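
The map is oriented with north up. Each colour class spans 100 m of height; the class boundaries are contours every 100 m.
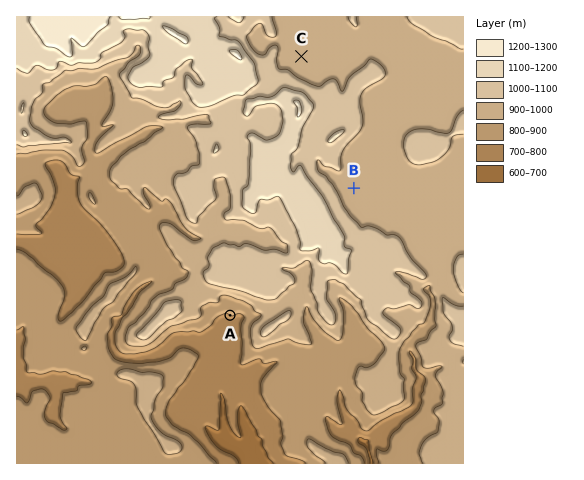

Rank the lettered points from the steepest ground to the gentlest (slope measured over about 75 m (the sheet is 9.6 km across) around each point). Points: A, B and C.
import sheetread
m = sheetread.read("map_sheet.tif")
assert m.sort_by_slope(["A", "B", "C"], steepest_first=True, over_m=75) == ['A', 'B', 'C']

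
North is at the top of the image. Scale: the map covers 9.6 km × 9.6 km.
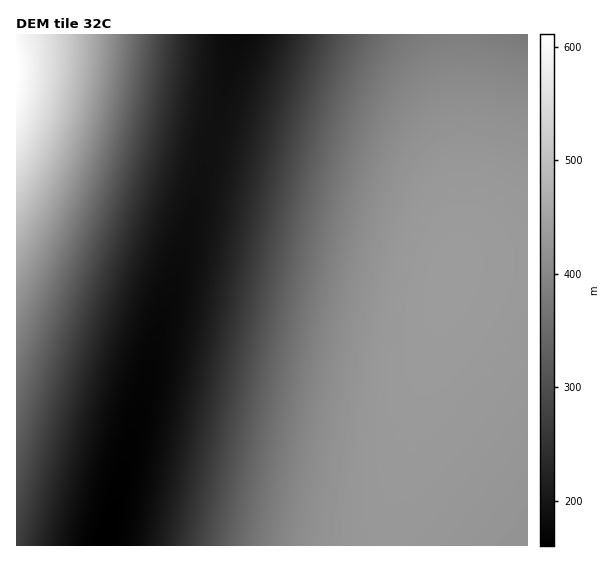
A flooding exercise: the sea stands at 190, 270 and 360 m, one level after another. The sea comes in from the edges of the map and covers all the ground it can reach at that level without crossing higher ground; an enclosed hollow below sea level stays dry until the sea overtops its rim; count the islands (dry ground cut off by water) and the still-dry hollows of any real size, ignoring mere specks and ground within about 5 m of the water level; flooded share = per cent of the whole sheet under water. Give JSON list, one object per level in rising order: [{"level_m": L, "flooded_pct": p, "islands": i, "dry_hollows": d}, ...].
[{"level_m": 190, "flooded_pct": 10, "islands": 0, "dry_hollows": 0}, {"level_m": 270, "flooded_pct": 31, "islands": 0, "dry_hollows": 0}, {"level_m": 360, "flooded_pct": 48, "islands": 0, "dry_hollows": 0}]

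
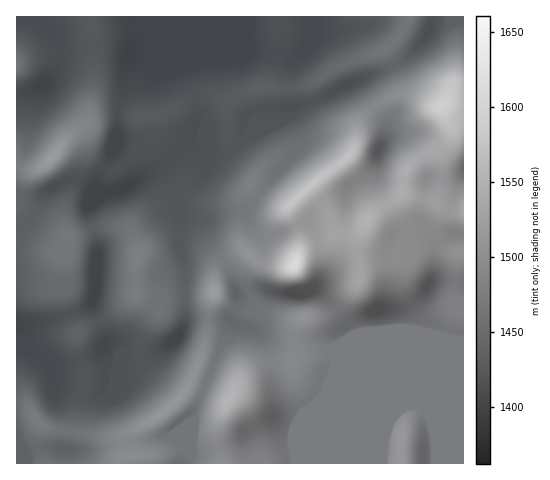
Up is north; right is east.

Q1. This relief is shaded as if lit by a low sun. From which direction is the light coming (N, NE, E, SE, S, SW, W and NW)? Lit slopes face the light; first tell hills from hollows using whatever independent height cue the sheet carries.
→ NW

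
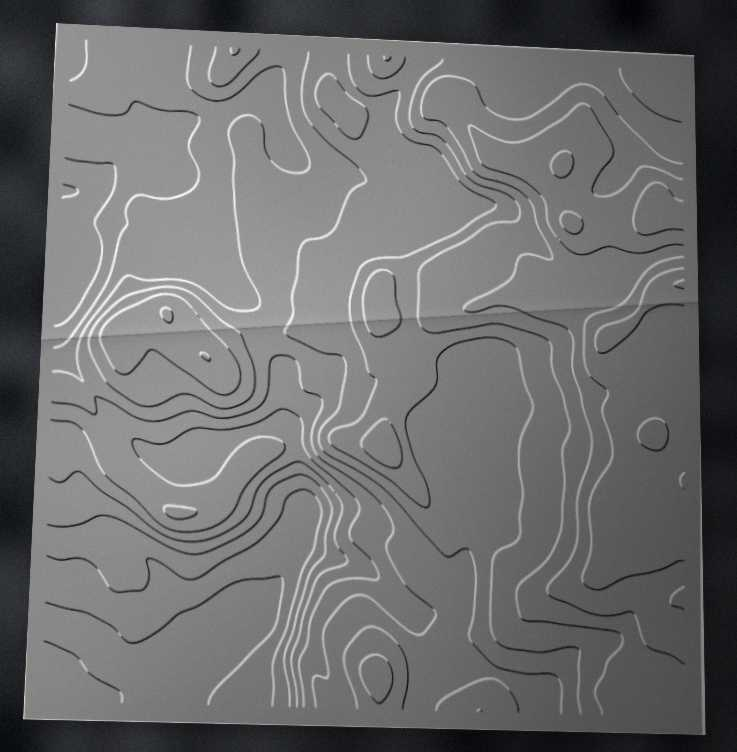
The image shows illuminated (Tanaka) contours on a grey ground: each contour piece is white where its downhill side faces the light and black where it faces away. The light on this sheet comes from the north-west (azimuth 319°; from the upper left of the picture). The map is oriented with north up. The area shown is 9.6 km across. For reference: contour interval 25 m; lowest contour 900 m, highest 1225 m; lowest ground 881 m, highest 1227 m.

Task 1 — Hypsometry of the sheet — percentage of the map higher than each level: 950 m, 92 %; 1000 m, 86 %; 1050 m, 67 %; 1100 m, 40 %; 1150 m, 19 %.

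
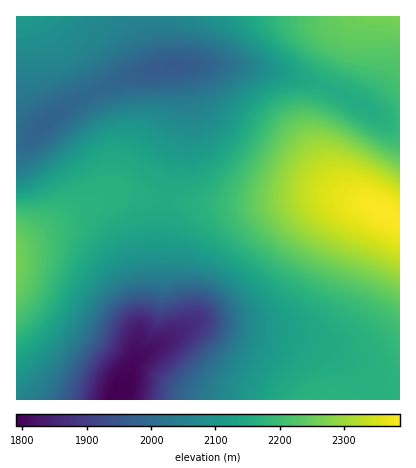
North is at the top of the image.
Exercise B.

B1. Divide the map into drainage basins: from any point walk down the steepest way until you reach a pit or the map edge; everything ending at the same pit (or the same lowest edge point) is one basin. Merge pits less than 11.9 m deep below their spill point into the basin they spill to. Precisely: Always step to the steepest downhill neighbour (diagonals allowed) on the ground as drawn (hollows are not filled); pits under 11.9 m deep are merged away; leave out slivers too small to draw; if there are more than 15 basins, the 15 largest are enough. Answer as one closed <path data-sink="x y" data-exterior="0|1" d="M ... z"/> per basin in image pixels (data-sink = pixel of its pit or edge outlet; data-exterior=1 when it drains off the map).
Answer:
<path data-sink="126 398" data-exterior="0" d="M400 16l-42 0-6 14-8 36-24 58 0 26 10 26 12 16 18 10-26-6-20 0-54 8-48 2-96-12-10 2-14 6-76 44 0 154 384 0z"/><path data-sink="170 68" data-exterior="0" d="M358 16l-310 0 21 32 43 86 3 20-2 22-4 14-8 8 21-4 90 12 48-2 54-8 20 0 20 4-12-8-12-16-10-26-1-20 5-18 20-46 8-36z"/><path data-sink="44 124" data-exterior="0" d="M48 16l-32 0 0 230 88-51 6-7 4-18 0-28-8-24-37-70z"/>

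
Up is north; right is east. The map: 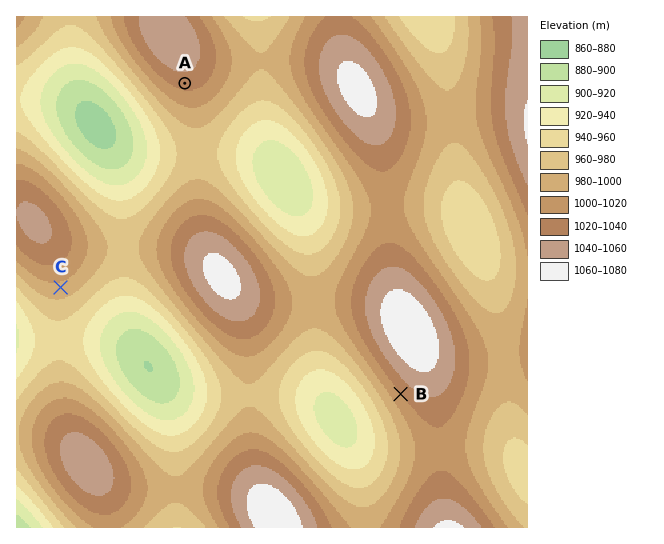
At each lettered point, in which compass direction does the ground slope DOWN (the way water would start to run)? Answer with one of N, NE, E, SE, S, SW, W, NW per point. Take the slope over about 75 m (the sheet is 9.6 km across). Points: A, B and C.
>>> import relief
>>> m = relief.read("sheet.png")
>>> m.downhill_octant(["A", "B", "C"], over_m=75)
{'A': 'S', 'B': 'SW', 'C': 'S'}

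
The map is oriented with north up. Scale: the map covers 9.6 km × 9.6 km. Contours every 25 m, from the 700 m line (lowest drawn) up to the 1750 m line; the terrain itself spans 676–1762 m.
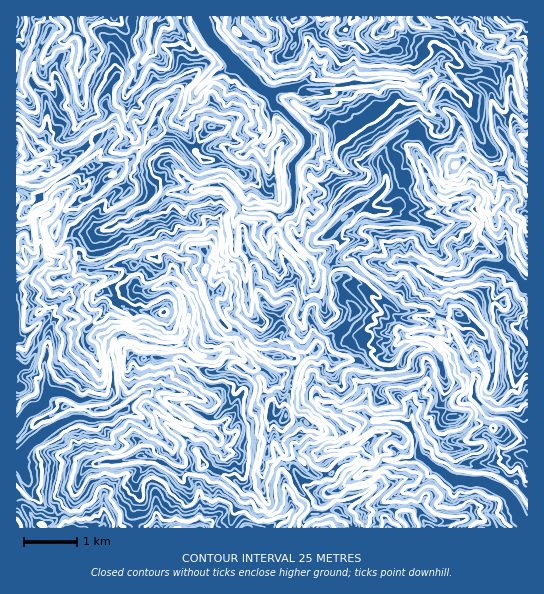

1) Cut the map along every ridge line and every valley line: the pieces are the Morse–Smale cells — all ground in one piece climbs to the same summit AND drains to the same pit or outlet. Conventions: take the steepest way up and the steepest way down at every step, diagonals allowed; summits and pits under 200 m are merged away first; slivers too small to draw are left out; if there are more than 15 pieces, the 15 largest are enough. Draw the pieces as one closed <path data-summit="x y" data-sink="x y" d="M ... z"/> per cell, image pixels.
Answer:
<path data-summit="205 269" data-sink="525 527" d="M407 132l-14 9-12 14 0 10 6 16-3 8-31 22-21 22 9 10-10 16 0 4 6 12 2 10 6 14 11 14-21 22-16 9-6 9-15 6-19-3-4 3-4 11-10 8 3 19 8 6-3 12 5 4 11-1-4 8-1 17 5 11 3 15 13 24 10 9 3 11 9 0 14-4 14 12 3 7 173 0 1-241-24-24 0-12-19-17-1-13-9-11 2-11-6-6-8 0-18 6-12-9-17-37 7-14z"/><path data-summit="205 269" data-sink="17 461" d="M74 239l-3 2-9 15-11 5-9-1-26 26 0 241 286 1 1-6 10-9-2-11-12-13-12-24-2-11-5-11 1-17 3-7-10 0-5-4 3-12-8-6-1-4-2-15 10-8 5-12-25-11-9-12-5-4-8-2-9-10-7-13-8-25 0-30-6-3-8 0-8 7-5 0-8-4-5 0-10 6-6 0-12 7-14-1-32 8-11-5-1-19z"/><path data-summit="205 269" data-sink="201 17" d="M351 16l-217 0-1 15-20 22 3 25-5 8-6 17 4 6 16-11 3-8 9-13 3-12 12-14 3-24 8-8 26 25 4 0 16-9 32 34 28 25 6 11-4 9 1 19-10 12-11 2-16 14-13 24-15 0-21 7-15 0-18 17-16 6-7 6-12 2-7 5-13 4-13 0-10 3-3 3 4 3 3 6 1 19 13 5 30-8 14 1 12-7 6 0 10-6 18 4 8-7 8 0 6 3 0 30 8 25 7 13 9 10 8 2 5 4 13 14 20 8 8-1 15 3 15-6 6-9 16-9 21-24-11-12-6-14-2-10-6-12 0-4 10-16-9-10 21-22 31-22 3-8-6-16 0-10 12-14 13-9 17 8 20-13 0-6-18-15-1-11-7-9 15-13 7-14 2-2 8 0 21 15 12-1 8 4 7 10 6 22 12 12 5 15 8 4 0-20-11-9-5-11-1-23-4-10-30-6-27-28-21-4-12-6-6 13-13 17-9 2-20-1-22-21 5-12z"/><path data-summit="113 175" data-sink="201 17" d="M163 19l-8 8-3 24-12 14-3 12-9 13-3 8-16 12 4 8 0 17-21 27 2 5 7 0 8 10-16 18-23 12-6 6-9 19 15 5 15-5 13 0 13-4 7-5 12-2 7-6 16-6 18-17 15 0 21-7 15 0 13-24 16-14 11-2 9-10 0-21 4-9-6-11-28-25-32-34-16 9-4 0z"/><path data-summit="205 269" data-sink="75 17" d="M133 16l-117 1 0 105 7 4 15 22 17 1 4 3 4-11 14-15 6-21 12 8 8 0 6-3-4-7 6-17 5-8-3-25 20-22z"/><path data-summit="455 166" data-sink="201 17" d="M449 57l-8 0-9 16-15 13 7 9 1 11 18 15 0 6-19 14 11 12 12 6 8 6 11-4 23 16 22-5 16 11 1-44-8-5-5-15-12-12-8-28-13-8-12 1z"/><path data-summit="455 166" data-sink="525 527" d="M423 140l-6 7-1 6 17 37 12 9 18-6 8 0 6 6-2 11 9 11 1 13 19 17 0 12 23 24 1-104-17-11-22 5-23-16-11 4-8-6-12-6z"/><path data-summit="113 175" data-sink="17 461" d="M93 165l-4 0-19 10-19 12-11 10-3 6-15 12-6 2 1 68 25-25 9 1 13-7 8-16-17-7 9-18 6-6 23-12 16-18-8-10z"/><path data-summit="205 269" data-sink="527 17" d="M527 16l-112 0 0 3 14 8 21 4 27 28 30 6 4 10 1 23 5 11 10 8z"/><path data-summit="205 269" data-sink="391 17" d="M414 16l-61 0-6 15 19 20 23 2 9-2 10-13 8-15z"/><path data-summit="113 175" data-sink="17 171" d="M93 144l-27 9-7-1-2 4-26 16-6 1-8-2-1 18 23 8 24-18 29-14 7-12 0-3z"/><path data-summit="113 175" data-sink="75 17" d="M83 105l-6 21-16 17-1 8 2 2 13-2 15-7 3 0 6 8 14-17 0-17-4-7-14 2z"/><path data-summit="205 269" data-sink="17 171" d="M18 123l-2 0 0 47 2 2 13 0 28-18 0-3-4-2-17-1-15-22z"/><path data-summit="205 269" data-sink="326 527" d="M337 509l-27 6-7 7 0 5 50 1-2-7z"/><path data-summit="113 175" data-sink="525 527" d="M21 189l-5 1 1 26 5-1 18-16z"/>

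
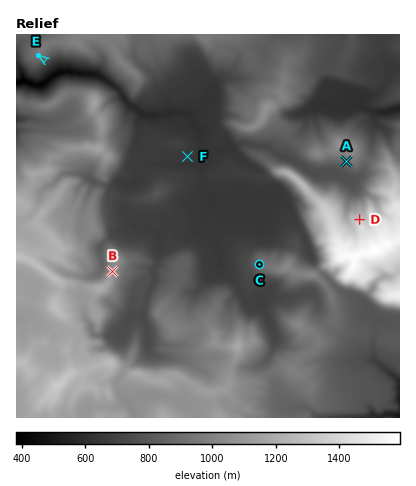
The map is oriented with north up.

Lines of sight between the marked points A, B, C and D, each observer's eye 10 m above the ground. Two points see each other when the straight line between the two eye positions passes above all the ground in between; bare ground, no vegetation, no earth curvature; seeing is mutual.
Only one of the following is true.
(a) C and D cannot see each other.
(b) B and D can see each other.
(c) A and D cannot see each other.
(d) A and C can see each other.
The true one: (a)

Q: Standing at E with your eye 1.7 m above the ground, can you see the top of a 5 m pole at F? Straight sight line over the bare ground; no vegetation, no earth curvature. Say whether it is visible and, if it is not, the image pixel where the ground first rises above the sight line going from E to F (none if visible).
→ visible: false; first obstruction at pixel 85 87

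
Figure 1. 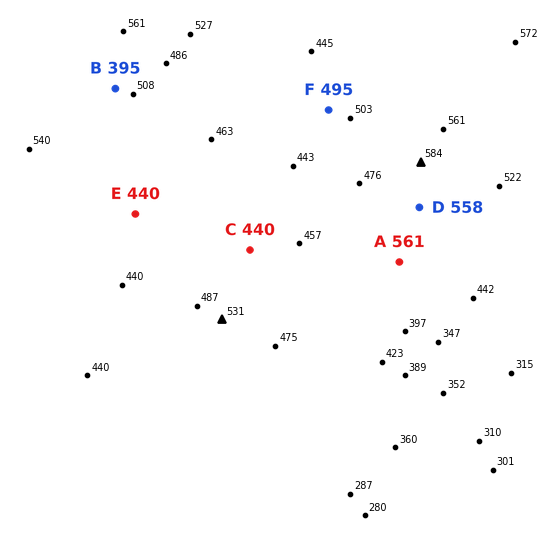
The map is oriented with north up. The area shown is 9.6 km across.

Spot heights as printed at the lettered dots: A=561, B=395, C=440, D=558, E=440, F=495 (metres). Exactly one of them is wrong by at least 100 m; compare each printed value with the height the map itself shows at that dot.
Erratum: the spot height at B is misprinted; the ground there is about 520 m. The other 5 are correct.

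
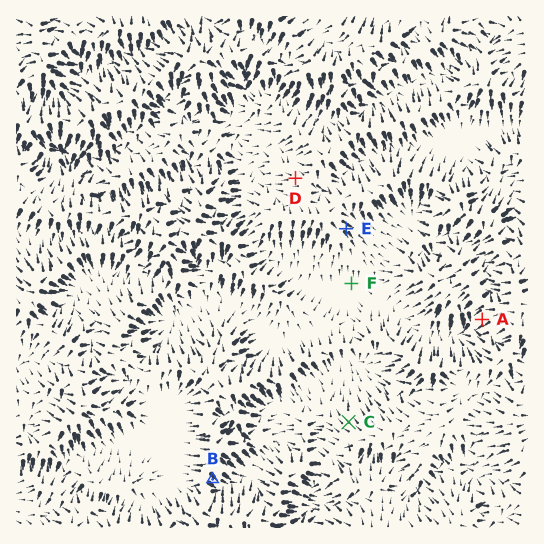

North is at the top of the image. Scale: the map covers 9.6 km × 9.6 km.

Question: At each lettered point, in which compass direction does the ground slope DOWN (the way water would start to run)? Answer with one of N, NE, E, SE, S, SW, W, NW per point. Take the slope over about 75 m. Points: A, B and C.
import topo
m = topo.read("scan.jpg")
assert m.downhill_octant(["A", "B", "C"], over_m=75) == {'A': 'SW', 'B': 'SE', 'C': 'NW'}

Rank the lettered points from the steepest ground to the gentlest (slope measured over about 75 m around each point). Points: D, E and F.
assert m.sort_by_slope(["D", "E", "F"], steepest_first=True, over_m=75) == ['E', 'D', 'F']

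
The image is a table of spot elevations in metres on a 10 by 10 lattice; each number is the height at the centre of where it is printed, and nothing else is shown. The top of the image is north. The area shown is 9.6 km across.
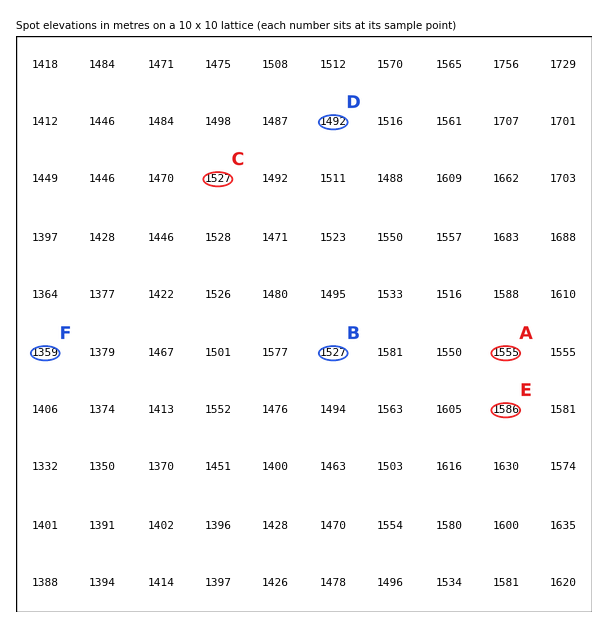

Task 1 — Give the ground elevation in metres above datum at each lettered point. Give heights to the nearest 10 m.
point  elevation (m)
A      1550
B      1530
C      1530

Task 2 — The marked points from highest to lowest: E D F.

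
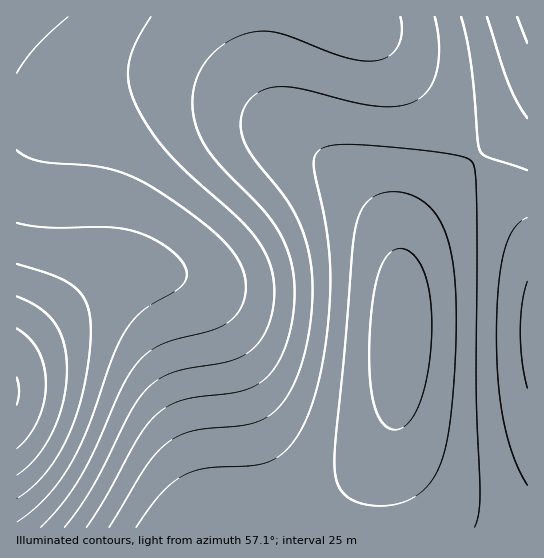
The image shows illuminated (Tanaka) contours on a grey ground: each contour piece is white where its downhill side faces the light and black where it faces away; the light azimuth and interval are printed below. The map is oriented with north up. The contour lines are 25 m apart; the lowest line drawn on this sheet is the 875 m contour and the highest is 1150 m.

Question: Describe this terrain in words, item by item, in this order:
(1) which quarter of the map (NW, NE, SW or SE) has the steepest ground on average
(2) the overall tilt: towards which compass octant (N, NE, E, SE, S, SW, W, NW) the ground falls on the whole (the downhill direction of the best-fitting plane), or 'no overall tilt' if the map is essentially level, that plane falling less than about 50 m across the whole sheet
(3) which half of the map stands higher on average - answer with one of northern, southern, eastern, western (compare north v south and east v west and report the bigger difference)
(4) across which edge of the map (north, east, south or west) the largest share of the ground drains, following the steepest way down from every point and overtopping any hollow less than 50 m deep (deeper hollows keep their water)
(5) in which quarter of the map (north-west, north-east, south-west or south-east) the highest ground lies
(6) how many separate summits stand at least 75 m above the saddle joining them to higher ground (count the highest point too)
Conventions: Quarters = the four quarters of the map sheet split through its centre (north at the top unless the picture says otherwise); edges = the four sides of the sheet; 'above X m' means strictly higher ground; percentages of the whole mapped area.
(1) The south-west quarter is the steepest part of the map.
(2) Overall the map slopes down towards the east.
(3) On average the western half of the map is the higher ground.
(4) The largest share of the runoff leaves by the southern edge.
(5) The highest ground is in the south-west quarter.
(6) Counting only tops that stand 75 m proud, the map has 1 summit.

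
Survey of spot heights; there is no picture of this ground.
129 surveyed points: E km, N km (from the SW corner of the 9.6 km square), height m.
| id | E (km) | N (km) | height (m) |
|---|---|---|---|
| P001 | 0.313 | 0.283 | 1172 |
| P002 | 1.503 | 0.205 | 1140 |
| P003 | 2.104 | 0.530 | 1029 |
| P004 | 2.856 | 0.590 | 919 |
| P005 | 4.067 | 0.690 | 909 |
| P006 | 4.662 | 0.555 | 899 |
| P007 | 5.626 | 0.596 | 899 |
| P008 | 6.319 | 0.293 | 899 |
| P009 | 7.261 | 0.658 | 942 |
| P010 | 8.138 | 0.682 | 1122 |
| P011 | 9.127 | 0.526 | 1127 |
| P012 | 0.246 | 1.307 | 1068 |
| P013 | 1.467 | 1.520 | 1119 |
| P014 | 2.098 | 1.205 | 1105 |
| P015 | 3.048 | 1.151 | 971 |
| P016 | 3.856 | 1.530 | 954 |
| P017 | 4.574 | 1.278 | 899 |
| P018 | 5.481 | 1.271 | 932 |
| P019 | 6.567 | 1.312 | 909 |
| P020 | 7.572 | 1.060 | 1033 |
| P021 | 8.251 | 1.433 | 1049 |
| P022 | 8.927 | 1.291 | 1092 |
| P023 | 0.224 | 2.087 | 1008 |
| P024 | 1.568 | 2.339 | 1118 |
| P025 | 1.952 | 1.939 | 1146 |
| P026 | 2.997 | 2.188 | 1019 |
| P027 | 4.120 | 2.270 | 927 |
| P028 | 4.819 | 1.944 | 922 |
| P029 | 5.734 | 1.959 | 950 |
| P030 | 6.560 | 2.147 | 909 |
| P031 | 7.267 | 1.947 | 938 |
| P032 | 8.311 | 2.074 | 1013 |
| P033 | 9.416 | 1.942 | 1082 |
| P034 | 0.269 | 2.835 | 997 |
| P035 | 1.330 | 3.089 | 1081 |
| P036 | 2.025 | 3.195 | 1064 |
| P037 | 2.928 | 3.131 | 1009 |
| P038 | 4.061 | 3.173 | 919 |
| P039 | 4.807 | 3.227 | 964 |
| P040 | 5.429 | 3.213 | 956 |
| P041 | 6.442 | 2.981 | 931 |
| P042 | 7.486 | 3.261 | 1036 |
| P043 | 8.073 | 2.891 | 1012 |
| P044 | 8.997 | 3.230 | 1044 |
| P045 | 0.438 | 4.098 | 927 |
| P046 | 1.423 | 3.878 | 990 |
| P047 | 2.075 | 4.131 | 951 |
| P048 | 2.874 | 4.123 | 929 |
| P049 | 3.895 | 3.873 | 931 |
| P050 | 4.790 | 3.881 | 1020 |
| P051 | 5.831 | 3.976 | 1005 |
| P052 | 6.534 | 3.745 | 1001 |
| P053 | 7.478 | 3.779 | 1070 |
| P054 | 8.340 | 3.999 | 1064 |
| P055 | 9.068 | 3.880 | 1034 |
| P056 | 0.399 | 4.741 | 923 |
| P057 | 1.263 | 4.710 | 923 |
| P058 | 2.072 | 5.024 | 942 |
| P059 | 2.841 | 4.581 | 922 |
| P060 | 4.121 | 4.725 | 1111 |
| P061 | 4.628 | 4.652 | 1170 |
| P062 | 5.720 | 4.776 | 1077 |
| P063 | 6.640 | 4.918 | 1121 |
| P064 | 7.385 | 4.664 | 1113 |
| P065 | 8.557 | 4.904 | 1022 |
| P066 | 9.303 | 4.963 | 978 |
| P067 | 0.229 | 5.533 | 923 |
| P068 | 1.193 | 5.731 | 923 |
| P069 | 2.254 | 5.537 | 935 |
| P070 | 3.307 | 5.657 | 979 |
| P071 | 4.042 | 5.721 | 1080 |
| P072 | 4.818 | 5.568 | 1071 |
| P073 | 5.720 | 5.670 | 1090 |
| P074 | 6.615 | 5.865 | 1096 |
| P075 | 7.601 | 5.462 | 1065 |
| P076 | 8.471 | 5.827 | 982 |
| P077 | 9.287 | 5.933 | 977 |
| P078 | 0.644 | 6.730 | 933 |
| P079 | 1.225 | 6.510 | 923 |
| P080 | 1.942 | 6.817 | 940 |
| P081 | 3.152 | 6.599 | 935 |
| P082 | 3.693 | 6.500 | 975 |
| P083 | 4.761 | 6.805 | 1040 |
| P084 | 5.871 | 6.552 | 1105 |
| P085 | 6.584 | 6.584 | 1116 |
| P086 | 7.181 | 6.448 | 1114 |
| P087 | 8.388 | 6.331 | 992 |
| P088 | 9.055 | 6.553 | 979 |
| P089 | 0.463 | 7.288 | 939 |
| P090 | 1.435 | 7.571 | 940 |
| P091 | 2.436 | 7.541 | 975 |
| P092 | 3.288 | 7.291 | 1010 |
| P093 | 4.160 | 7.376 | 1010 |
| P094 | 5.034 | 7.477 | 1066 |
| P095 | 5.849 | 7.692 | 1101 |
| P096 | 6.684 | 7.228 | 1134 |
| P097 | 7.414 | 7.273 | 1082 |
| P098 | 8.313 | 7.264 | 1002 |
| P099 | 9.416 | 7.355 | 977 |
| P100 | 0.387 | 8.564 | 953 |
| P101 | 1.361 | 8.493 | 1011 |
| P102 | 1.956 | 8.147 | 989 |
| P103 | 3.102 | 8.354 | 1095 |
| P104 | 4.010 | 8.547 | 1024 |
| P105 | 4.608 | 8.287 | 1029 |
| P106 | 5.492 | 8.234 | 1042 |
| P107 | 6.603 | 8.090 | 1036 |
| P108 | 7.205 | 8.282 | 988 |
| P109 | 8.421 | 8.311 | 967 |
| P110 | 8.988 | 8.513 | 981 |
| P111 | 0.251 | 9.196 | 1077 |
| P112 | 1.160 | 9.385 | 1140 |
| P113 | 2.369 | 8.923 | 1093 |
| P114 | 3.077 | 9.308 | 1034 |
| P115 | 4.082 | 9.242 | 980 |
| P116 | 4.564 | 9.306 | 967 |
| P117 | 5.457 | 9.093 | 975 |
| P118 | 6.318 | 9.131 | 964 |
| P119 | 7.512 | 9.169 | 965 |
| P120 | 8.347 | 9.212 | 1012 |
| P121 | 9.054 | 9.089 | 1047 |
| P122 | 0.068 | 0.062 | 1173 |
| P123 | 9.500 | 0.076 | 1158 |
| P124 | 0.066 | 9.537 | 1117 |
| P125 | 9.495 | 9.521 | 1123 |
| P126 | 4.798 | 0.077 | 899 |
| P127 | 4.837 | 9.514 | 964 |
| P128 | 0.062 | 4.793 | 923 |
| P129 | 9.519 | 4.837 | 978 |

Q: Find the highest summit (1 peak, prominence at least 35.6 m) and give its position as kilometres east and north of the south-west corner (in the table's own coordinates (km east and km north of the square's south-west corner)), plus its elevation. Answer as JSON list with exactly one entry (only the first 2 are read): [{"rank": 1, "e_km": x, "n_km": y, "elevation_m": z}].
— [{"rank": 1, "e_km": 4.76, "n_km": 4.76, "elevation_m": 1180}]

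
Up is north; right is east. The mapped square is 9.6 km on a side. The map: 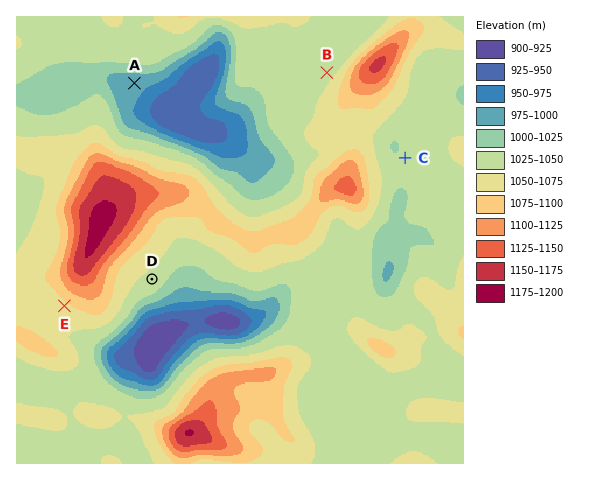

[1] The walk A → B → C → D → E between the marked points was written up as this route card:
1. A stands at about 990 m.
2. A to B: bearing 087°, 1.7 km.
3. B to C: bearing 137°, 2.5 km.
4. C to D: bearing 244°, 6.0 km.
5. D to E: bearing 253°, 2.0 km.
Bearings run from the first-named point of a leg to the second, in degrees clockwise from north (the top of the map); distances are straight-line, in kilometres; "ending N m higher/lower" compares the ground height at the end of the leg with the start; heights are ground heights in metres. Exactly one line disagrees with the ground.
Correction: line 2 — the distance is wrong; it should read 4.1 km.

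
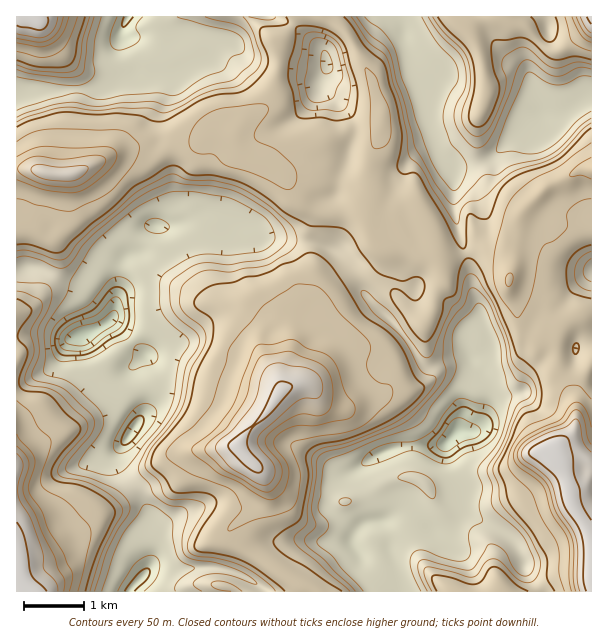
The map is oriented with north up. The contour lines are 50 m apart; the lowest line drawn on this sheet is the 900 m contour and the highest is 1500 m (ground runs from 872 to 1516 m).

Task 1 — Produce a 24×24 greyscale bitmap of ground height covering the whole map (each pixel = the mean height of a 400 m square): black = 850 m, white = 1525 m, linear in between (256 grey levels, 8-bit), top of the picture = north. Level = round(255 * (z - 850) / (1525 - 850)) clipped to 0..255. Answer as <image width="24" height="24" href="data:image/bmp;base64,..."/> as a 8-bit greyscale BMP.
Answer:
<image width="24" height="24" href="data:image/bmp;base64,Qk12BgAAAAAAADYEAAAoAAAAGAAAABgAAAABAAgAAAAAAEACAAATCwAAEwsAAAABAAAAAAAAAAAAAAEBAQACAgIAAwMDAAQEBAAFBQUABgYGAAcHBwAICAgACQkJAAoKCgALCwsADAwMAA0NDQAODg4ADw8PABAQEAAREREAEhISABMTEwAUFBQAFRUVABYWFgAXFxcAGBgYABkZGQAaGhoAGxsbABwcHAAdHR0AHh4eAB8fHwAgICAAISEhACIiIgAjIyMAJCQkACUlJQAmJiYAJycnACgoKAApKSkAKioqACsrKwAsLCwALS0tAC4uLgAvLy8AMDAwADExMQAyMjIAMzMzADQ0NAA1NTUANjY2ADc3NwA4ODgAOTk5ADo6OgA7OzsAPDw8AD09PQA+Pj4APz8/AEBAQABBQUEAQkJCAENDQwBEREQARUVFAEZGRgBHR0cASEhIAElJSQBKSkoAS0tLAExMTABNTU0ATk5OAE9PTwBQUFAAUVFRAFJSUgBTU1MAVFRUAFVVVQBWVlYAV1dXAFhYWABZWVkAWlpaAFtbWwBcXFwAXV1dAF5eXgBfX18AYGBgAGFhYQBiYmIAY2NjAGRkZABlZWUAZmZmAGdnZwBoaGgAaWlpAGpqagBra2sAbGxsAG1tbQBubm4Ab29vAHBwcABxcXEAcnJyAHNzcwB0dHQAdXV1AHZ2dgB3d3cAeHh4AHl5eQB6enoAe3t7AHx8fAB9fX0Afn5+AH9/fwCAgIAAgYGBAIKCggCDg4MAhISEAIWFhQCGhoYAh4eHAIiIiACJiYkAioqKAIuLiwCMjIwAjY2NAI6OjgCPj48AkJCQAJGRkQCSkpIAk5OTAJSUlACVlZUAlpaWAJeXlwCYmJgAmZmZAJqamgCbm5sAnJycAJ2dnQCenp4An5+fAKCgoAChoaEAoqKiAKOjowCkpKQApaWlAKampgCnp6cAqKioAKmpqQCqqqoAq6urAKysrACtra0Arq6uAK+vrwCwsLAAsbGxALKysgCzs7MAtLS0ALW1tQC2trYAt7e3ALi4uAC5ubkAurq6ALu7uwC8vLwAvb29AL6+vgC/v78AwMDAAMHBwQDCwsIAw8PDAMTExADFxcUAxsbGAMfHxwDIyMgAycnJAMrKygDLy8sAzMzMAM3NzQDOzs4Az8/PANDQ0ADR0dEA0tLSANPT0wDU1NQA1dXVANbW1gDX19cA2NjYANnZ2QDa2toA29vbANzc3ADd3d0A3t7eAN/f3wDg4OAA4eHhAOLi4gDj4+MA5OTkAOXl5QDm5uYA5+fnAOjo6ADp6ekA6urqAOvr6wDs7OwA7e3tAO7u7gDv7+8A8PDwAPHx8QDy8vIA8/PzAPT09AD19fUA9vb2APf39wD4+PgA+fn5APr6+gD7+/sA/Pz8AP39/QD+/v4A////APjjtHBJQlpse3mOpJx8W1dfkpKYmISi5PTSsYdYTFt+jZ2ilHhaVFZgZV92cnan5e2+rKBmWGGNqamgjmpXUlVYWFtkaZKz7tixqqN8YG+An6uwp21bWFZYW1pki6jU9sahkHlqdZqjrcfctXVYWVteXVlnnLTq882ealhXhaq42vXjsXxdT01URktipun68bOpkmA/WZy01/PTsqqehGNUNh43gc3s4qujhmFRRm6ktNzx2tLDsqKAVzU/ZZewyJF9YlhWVV+Zq8fu8ubDrqqhdlZXYH+oqolWTFRQTFqIqbjd4NO4qqmSe1xWcZqnoopGEyZHUVlxoq65vLKsqp+Oh1pYhKennJRhOh4rV2qLn6isrKuqmIecmmpgnqiopoFvWkc6WHSTnKOoqqqhipSWn4eAsqqkkGhyZFZRV2F2e4CMn6KSk52fp5idtqyjfZWfh11VU1ZZWlpggI6KoKioqZmjr6upnqmpp4thT1FWV1lmj52fqKioooyarK6qqa63uKuTbF1eY3SYqKWiqaamh2+FpLGwrNXj4smsn4yYnaeqqqegp6GSZl1tfpetvbq/vr+xqKeqq6uqqaegpaZ8XGRtXl1wo5ekpqWknZ+pq6yooJ6apKlvW3uQX1dYb1xobmhtbmyKnqSpmHN8oaFiWnajclhYWG13cVtYV1hcZ3yej2VypY5aWWigf2FwZbCvkVpPVVhZW2WXlWh/nXNXXH2fiIacoPDhol9BU1ldZXaVmpGdd1tXd6SjoZuYyw=="/>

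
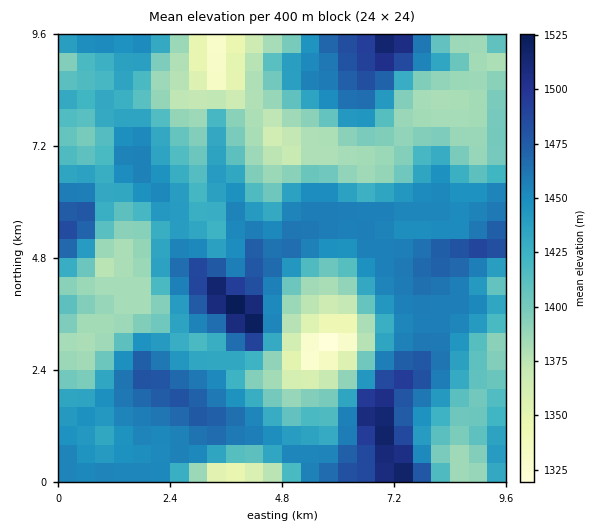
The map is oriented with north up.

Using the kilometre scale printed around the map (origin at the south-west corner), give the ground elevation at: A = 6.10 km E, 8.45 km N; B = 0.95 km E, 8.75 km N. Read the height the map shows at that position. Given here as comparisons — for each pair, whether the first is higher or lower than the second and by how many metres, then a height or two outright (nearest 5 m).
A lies higher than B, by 50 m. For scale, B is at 1415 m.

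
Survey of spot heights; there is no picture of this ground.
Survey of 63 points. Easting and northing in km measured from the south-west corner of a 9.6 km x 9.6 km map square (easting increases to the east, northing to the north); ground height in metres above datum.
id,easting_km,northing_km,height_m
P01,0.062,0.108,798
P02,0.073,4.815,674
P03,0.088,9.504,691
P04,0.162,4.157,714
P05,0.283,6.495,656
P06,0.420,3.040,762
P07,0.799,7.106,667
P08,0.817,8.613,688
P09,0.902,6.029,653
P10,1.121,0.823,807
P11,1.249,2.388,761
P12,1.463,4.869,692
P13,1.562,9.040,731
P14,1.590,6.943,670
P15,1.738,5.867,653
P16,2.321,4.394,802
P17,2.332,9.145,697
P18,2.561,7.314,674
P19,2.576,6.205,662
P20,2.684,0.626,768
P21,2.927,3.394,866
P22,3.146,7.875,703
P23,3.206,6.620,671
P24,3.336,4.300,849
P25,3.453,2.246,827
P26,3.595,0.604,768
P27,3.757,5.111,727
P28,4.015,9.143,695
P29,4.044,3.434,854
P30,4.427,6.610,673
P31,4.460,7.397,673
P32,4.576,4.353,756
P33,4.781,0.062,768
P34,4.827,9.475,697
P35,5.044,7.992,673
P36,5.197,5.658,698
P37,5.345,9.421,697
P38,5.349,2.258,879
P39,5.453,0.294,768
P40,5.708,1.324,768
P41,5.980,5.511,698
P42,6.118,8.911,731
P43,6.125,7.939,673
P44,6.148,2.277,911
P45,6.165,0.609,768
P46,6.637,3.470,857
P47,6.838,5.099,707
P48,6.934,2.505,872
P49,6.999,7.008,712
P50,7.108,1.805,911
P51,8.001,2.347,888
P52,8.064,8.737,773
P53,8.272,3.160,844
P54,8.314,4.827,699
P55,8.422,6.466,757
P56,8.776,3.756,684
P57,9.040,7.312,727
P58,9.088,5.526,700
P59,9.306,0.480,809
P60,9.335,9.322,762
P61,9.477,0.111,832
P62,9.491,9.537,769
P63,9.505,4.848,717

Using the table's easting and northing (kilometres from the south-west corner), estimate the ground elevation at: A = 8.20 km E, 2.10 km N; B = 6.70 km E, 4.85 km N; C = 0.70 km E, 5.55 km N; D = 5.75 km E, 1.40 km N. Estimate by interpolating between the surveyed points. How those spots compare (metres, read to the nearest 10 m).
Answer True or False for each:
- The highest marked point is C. False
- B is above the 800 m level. False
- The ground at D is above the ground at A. False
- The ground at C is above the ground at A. False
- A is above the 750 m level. True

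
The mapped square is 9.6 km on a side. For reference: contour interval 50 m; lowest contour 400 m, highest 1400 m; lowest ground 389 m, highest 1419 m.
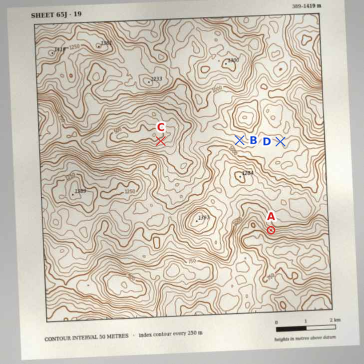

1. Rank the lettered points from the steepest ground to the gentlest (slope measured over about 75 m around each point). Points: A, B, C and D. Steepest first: A C D B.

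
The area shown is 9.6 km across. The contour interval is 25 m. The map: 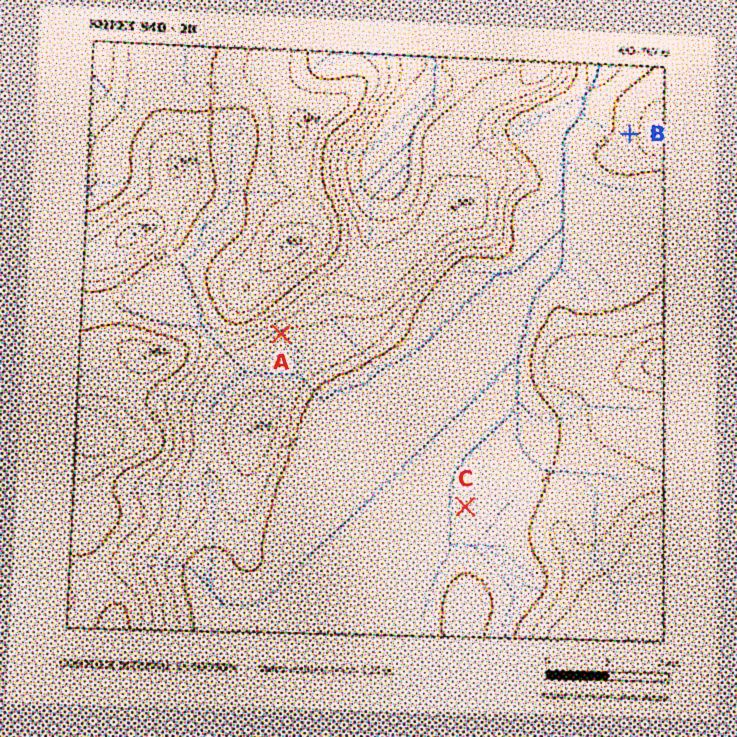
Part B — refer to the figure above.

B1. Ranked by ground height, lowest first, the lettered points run C B A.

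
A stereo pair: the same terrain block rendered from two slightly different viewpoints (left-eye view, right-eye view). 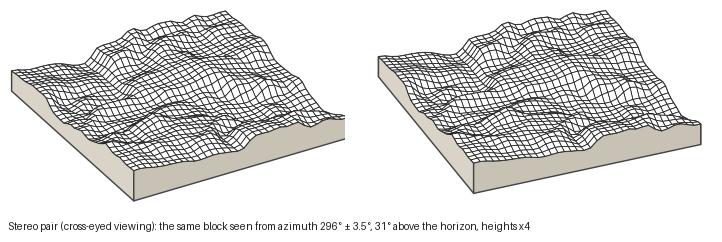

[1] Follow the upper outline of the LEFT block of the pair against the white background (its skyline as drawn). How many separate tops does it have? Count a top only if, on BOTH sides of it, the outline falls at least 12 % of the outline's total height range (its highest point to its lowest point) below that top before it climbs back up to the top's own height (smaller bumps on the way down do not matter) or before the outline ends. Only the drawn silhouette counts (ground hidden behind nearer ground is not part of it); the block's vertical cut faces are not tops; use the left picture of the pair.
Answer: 1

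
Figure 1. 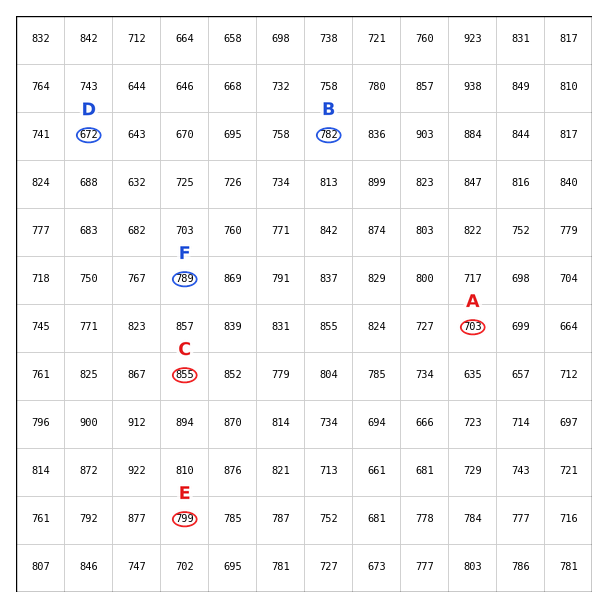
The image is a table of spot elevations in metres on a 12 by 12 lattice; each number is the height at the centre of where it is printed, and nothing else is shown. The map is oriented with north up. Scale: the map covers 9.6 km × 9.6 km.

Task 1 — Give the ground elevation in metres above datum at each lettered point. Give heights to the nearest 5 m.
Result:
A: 705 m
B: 780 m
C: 855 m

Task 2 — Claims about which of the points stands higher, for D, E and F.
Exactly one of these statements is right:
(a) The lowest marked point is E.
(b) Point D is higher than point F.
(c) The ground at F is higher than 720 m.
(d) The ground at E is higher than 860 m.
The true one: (c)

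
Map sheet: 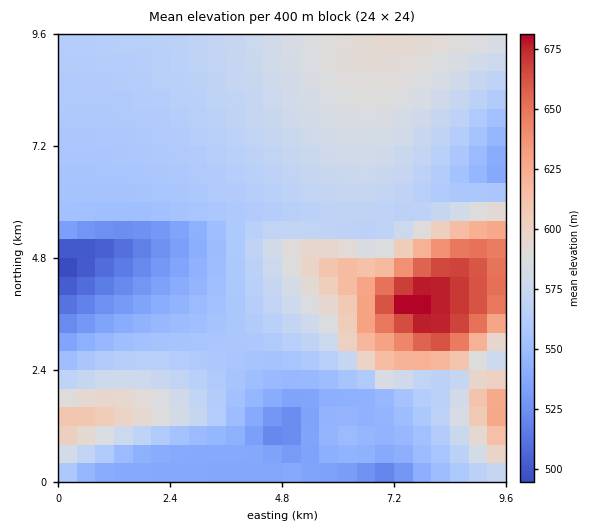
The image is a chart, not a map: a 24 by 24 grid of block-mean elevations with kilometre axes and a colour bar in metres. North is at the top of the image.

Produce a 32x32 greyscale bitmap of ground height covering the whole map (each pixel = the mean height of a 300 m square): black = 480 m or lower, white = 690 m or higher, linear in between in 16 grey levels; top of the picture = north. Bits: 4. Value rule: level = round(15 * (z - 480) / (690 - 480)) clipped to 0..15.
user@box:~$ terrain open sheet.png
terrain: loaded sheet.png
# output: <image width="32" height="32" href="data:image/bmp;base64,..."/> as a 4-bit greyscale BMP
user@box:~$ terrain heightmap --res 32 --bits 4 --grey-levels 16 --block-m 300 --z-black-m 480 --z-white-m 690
<image width="32" height="32" href="data:image/bmp;base64,Qk12AgAAAAAAAHYAAAAoAAAAIAAAACAAAAABAAQAAAAAAAACAAATCwAAEwsAABAAAAAAAAAAAAAAABEREQAiIiIAMzMzAERERABVVVUAZmZmAHd3dwCIiIgAmZmZAKqqqgC7u7sAzMzMAN3d3QDu7u4A////AGVERERERERERERDMzRVVmZ2VURERERERERERERFVWd4h3ZlVEREREM0RVVUVVZniZmId2ZlVVQzNEVVVVVWeJqZmYiHd2ZUQzNFVVVVZnibiZmYiHdmVURERURVVmZ5q3eIiHd3ZlVURERVVVZmeapmd3d3ZmZVVVVVZniHZmiIVmZmZmZmVVVVZmeaqqmYd0VVVWZmZmZmZmeJqrzMuodERFVVVVVmZmZ3mrvN7typM0REVVVVZmZ3eJq83u7tyyMzRERVVWZmd4iaze7u7dwiIzNERVVmZ3iJmr3u7u3cEiIzNERVZmd4maq83e7t3BEiIzREVWZ3iJmpmrzd3dwREiMzRFVmd4iYiIiavMzMMyIjM0RVZnd3d3ZneJq7u1RERERFVWZmZmZmZmd4mZpVVVVVVWZmZmZmZmZmZneIVVVVVVZmZmZmZ3d3ZmZmZlVVVVZmZmZmZ3d3d3ZmVVRVVVZmZmZmZnd3d3d3ZlVEVWZmZmZmZmd3d3d3d2ZlVGZmZmZmZmZ3d3d3d3d2ZlVmZmZmZmZmd3d3d3d3d2ZVZmZmZmZmZ3d3d4iId3dmZWZmZmZmZmd3d3iIiId3dmZmZmZmZmZ3d3eIiIiId3d2ZmZmZmZmd3d3iIiIiIh3d2ZmZmZmZ3d3d4iIiIiIh3dmZmZmZmd3d3iIiIiIiIiH"/>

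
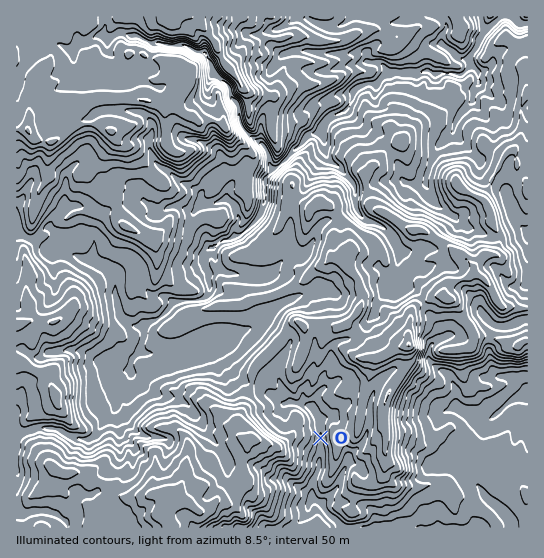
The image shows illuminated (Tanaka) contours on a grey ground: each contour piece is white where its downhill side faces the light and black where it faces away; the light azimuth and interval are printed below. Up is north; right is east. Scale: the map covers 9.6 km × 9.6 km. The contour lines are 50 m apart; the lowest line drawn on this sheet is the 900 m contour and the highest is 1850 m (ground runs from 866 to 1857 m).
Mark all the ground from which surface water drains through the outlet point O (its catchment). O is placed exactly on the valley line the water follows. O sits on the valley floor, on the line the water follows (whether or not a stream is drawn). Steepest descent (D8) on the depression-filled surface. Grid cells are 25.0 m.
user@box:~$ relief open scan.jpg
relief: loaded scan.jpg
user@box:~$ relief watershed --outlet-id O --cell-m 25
4.326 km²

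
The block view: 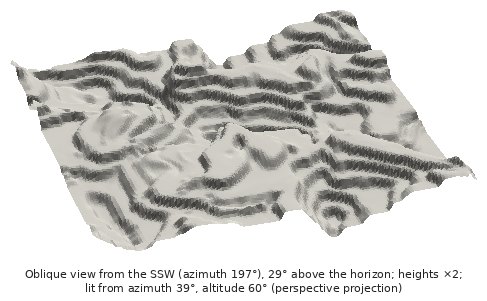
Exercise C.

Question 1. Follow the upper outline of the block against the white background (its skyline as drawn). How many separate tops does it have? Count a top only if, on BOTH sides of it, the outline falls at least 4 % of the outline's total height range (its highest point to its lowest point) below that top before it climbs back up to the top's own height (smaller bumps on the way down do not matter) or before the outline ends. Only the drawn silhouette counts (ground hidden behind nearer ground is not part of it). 2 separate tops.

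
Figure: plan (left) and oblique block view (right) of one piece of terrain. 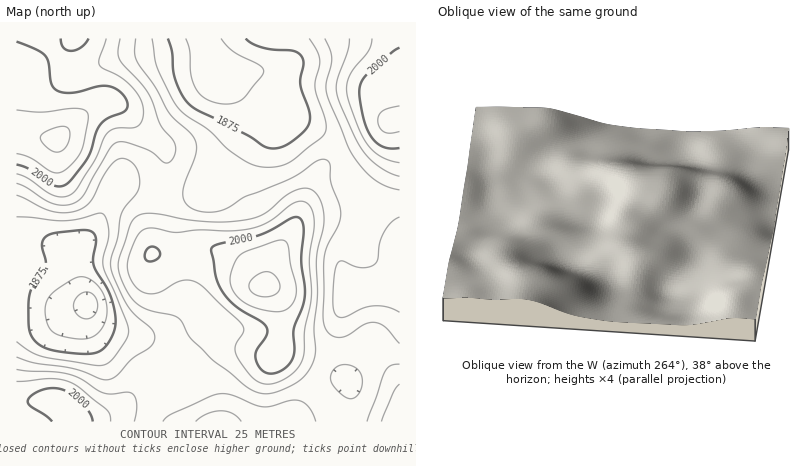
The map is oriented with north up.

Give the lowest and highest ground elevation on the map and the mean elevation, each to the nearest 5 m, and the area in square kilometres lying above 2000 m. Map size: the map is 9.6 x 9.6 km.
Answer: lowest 1815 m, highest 2055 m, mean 1940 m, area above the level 14.1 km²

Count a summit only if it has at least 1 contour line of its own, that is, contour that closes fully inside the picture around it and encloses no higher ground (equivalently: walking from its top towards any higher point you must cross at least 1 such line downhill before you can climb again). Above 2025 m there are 2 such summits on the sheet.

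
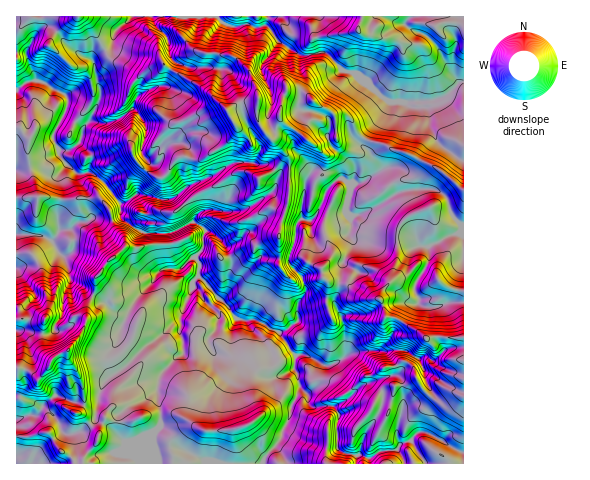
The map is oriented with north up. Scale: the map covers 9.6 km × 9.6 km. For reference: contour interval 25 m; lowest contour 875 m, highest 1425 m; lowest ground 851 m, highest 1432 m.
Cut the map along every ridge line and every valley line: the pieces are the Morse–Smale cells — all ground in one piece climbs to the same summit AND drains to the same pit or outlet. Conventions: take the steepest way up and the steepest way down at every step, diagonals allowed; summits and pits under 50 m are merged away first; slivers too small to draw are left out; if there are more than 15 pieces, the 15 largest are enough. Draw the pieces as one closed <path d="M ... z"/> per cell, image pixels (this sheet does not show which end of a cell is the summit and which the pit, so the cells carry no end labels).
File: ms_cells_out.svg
<path d="M318 170l-6 1-7 10-3 37-6 7-1 17-6 14 1 9 13 14 2 14-8 13 1 14-10 9-8 4 16 23-2 12 3 6 3 12 8 9 0 7 3 4 22 0 3 3 3 5-2 10 0 23 7 7 11 1 2 9 106 0 1-237-13-13-5-17-7-6-7-2-33 3-23 15-26 10-4-4 0-7 5-20-10-8-4 1-5-5z"/><path d="M216 16l-42 0 0 10 18 23 12 4 25 1 10 6 10 10 10 29-18 3-14 7-18-17-38-22-6 13-3 3-21 7-5 5-3 11 5 4 8 12-4 28 4 5 9-8 16-7 11 0 6 4 0 7-7 19 4 15-11 11 20 23 23 14 10 13 5 17-4 8 0 13-7 13 16 19 18 0 17 11 11 2 15-12-1-14 8-13-3-16-13-14 0-7 6-14 1-17 6-7 3-37 9-11 18 4 5 5 4-1 8 6 12-1 14-8 3-6-7-15-9-8 0-3 24-33 3-8-33-28-13-3-18-19-24 4-21-13-14-18-8 3-9-4-19 2-6-2z"/><path d="M120 214l-2 4-7 2-20-2-3 3-11 1-7 7 2 3 1 17-4 5-7 1-7-7-26 15-13 6 0 99 10 2 14 8 15-21 12-6 0 6 12 18 5 16 1 12-4 8-4 2 6 2 16 18-3 11-11 11-2 9 73-1-3-30 8-8 0-16-4-12 1-16 4-9 12-12 9-6 0-14-4-7 2-18 9-20 2-11 6-7 1-14-3-6 8-12-1-8 2-7-10-8-24 11-27 0-19-12z"/><path d="M105 50l-12 9 3 22 4 8 0 9-9 21-8 10-6-6-14-7 4-10-1-10-23-14-7-1-10-26-4-3-6 1 1 215 12-5 26-15 7 7 7-1 4-5-1-17-2-3 7-7 11-1 3-3 20 2 7-2 2-4 5 7 19 12 27 0 22-11-19-23 11-11-4-15 7-19 0-7-6-4-11 0-16 7-9 8-4-5 4-28-8-12-5-4 3-11 5-5 21-7 3-3 5-14-6-5-25 10-28-15z"/><path d="M193 287l-12 28-2 18 4 7 0 14-9 6-12 12-4 9-1 16 4 12 0 16-8 8 3 30 107 1 4-10 15-17 8-21 1-11 9-15-3-16-3-6 2-12-17-24-24-13-18 0-7-11-12-10-7 6-3 0-5-5-4-8z"/><path d="M463 16l-194 0-3 9 14 18 21 13 19-4 7 1 16 18 13 3 32 27 26 1 26-3 7-4 12-13 5-1z"/><path d="M411 102l-21 0-11 18-13 16-4 10 9 8 7 18-17 11-11 2 1 4-5 24 7 4 23-10 23-15 33-3 7 2 7 6 5 17 12 12 1-65-19-12-9-9-7-15-1-15-5-4z"/><path d="M67 351l-13 6-14 21-14-8-10-1 1 95 65 0 3-9 13-14 1-8-16-18-6-2 4-2 4-8-1-12-5-16-11-15z"/><path d="M81 16l-64 0-1 36 10 3 10 26 7 1 23 14 1 10-4 10 14 7 6 6 8-10 9-21 0-9-4-8-3-22 11-8 1-3-15-26z"/><path d="M173 16l-20 1 2 8 13 14 1 13 6 10-4 8 38 22 18 17 14-7 18-3-10-29-10-10-10-6-25-1-12-4-17-21z"/><path d="M300 387l-9 18-1 11-8 21-6 8 7 10 3 8 70 1 1-8-2-1-11-1-7-7 0-23 2-10-3-5-3-3-22 0-3-4 0-7z"/><path d="M152 16l-20 0-17 16-3 14-6 4 5 9 28 15 25-10 7 4 4-6-6-10-1-13-13-14z"/><path d="M463 81l-4 1-12 13-7 4-28 4 11 3 5 4 1 15 7 15 9 9 17 12 2-1z"/><path d="M207 231l-4 6 0 12-7 8 3 6 0 7-1 7-6 9 7 5 4 8 5 5 3 0 5-4 5 0 6-9 1-17 4-11-9-21z"/><path d="M131 16l-50 1 9 5 16 28 6-4 3-14 14-11z"/>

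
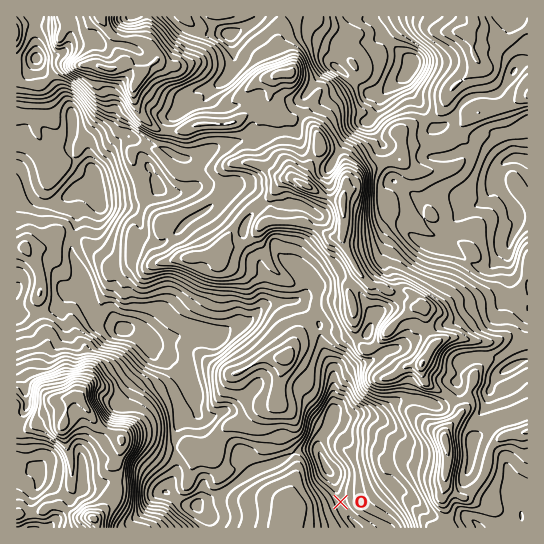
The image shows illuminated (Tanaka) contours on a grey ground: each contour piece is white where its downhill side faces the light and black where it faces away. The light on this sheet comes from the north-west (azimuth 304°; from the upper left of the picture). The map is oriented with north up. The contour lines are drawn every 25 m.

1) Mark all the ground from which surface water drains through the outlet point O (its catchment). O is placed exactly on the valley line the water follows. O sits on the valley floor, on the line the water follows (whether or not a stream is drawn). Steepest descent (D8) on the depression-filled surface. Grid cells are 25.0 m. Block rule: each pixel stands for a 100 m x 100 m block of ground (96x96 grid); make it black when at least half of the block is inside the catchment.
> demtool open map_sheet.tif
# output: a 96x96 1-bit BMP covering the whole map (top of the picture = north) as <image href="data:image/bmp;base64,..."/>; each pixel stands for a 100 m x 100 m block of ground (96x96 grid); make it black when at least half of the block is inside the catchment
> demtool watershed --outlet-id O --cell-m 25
<image width="96" height="96" href="data:image/bmp;base64,Qk2+BAAAAAAAAD4AAAAoAAAAYAAAAGAAAAABAAEAAAAAAIAEAAATCwAAEwsAAAIAAAAAAAAA////AAAAAAAAAAAAAAAAAAAAAAAAAAAAAAAAAAAAAAAAAAAAAAAAAAAAAAAAAAAAAAAAAAAAAAAAAAAAAAAP4AAAAAAAAAAAAAAP/4AAAAAAAAAAAAAP/8AAAAAAAAAAAAAP/+AAAAAAAAAAAAAP//AAAAAAAAAAAAAP//gAAAAAAAAAAAAP//wAAAAAAAAAAAAP//wAAAAAAAAAAAAP////gAAAAAAAAAAP////gAAAAAAAAAAP////gAAAAAAAAAAf////gAAAAAAAAAA/////gAAAAAAAAAA/////AAAAAAAAAAA/////gAAAAAAAAAA/////wAAAAAAAAAA/////4AAAAAAAAAA/////4AAAAAAAAAA/////4AAAAAAAAAB/////wAAAAAAAAAB/////gAAAAAAAAAB/////AAAAAAAAAAB////8AAAAAAAAAAB////4AAAAAAAAAAA////wAAAAAAAAAAA////wAAAAAAAAAAA////wAAAAAAAAAAA////4AAAAAAAAAAAf///4AAAAAAAAAAAf///8AAAAAAAAAAAP///8AAAAAAAAAAAP///8AAAAAAAAAAAH///4AAAAAAAAAAAH///4AAAAAAAAAAAD///4AAAAAAAAAAAB///4AAAAAAAAAAAA///4AAAAAAAAAAAAH//wAAAAAAAAAAAAAf/wAAAAAAAAAAAAAf/gAAAAAAAAAAAAA/yAAAAAAAAAAAAAAfAAAAAAAAAAAAAAAcAAAAAAAAAAAAAAAAAAAAAAAAAAAAAAAAAAAAAAAAAAAAAAAAAAAAAAAAAAAAAAAAAAAAAAAAAAAAAAAAAAAAAAAAAAAAAAAAAAAAAAAAAAAAAAAAAAAAAAAAAAAAAAAAAAAAAAAAAAAAAAAAAAAAAAAAAAAAAAAAAAAAAAAAAAAAAAAAAAAAAAAAAAAAAAAAAAAAAAAAAAAAAAAAAAAAAAAAAAAAAAAAAAAAAAAAAAAAAAAAAAAAAAAAAAAAAAAAAAAAAAAAAAAAAAAAAAAAAAAAAAAAAAAAAAAAAAAAAAAAAAAAAAAAAAAAAAAAAAAAAAAAAAAAAAAAAAAAAAAAAAAAAAAAAAAAAAAAAAAAAAAAAAAAAAAAAAAAAAAAAAAAAAAAAAAAAAAAAAAAAAAAAAAAAAAAAAAAAAAAAAAAAAAAAAAAAAAAAAAAAAAAAAAAAAAAAAAAAAAAAAAAAAAAAAAAAAAAAAAAAAAAAAAAAAAAAAAAAAAAAAAAAAAAAAAAAAAAAAAAAAAAAAAAAAAAAAAAAAAAAAAAAAAAAAAAAAAAAAAAAAAAAAAAAAAAAAAAAAAAAAAAAAAAAAAAAAAAAAAAAAAAAAAAAAAAAAAAAAAAAAAAAAAAAAAAAAAAAAAAAAAAAAAAAAAAAAAAAAAAAAAAAAAAAAAAAAAAAAAAAAAAAAAAAAAAAAAAAAAAAAAAAAAAAAAAAAAAAAAAAAAAAAAAAAAAAAAAAAAAAAAAAAAAAAAAAAAAAAAAAAAAAAAAAAAAAAAAAAAAAAAAAAAAA="/>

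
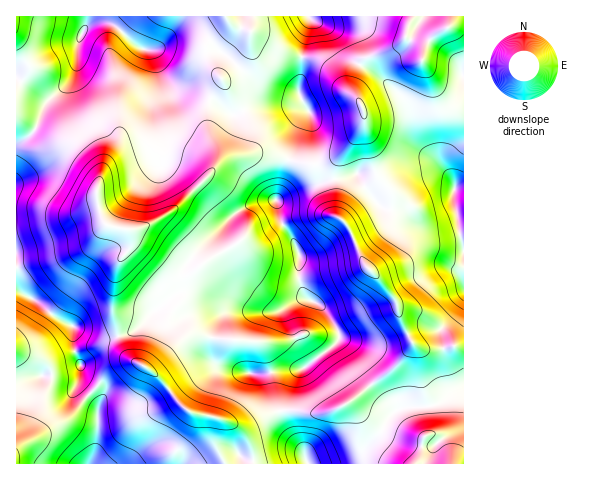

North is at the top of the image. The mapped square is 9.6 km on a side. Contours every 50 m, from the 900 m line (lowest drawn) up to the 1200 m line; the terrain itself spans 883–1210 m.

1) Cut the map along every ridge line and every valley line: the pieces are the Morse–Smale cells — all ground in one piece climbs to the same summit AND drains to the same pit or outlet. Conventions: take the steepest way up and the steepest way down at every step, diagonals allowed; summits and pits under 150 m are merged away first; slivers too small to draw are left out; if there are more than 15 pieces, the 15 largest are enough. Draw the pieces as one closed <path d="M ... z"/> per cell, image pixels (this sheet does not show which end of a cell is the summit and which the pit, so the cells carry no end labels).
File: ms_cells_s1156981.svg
<path d="M251 16l-235 1 1 447 291-1-6-15-15-20-7-16-17 4-17 10-9 0-16-8-26-4-9-5-22-26-20-16 19-28 2-13 9-20-16-21-32-32 4-9-1-14 15-3 27-15 50-51 20-9 4-5 3-8 0-16-2-7-25-38 19-14 8-12z"/><path d="M463 16l-50 0-5 10-2 12-4 5-14 8-24 7-7 12-4 11 0 11 9 16 2 15-30 44 2 48 11 10 19 41 10 10 19 23 5 19 13 26-22 27-50 36-22 7-19-4-20 1 7 17 15 20 6 16 156-1 0-218-6-17-4-26 1-14 9-2z"/><path d="M262 154l-27 2-15 6-49 50-27 15-15 3 1 14-4 9 32 32 16 21-9 20-2 13-19 28 10 6 22 26 13 13 32 6 16 8 9 0 17-10 16-4 1-24 4-11 7-5 16-6 23-18 9-9-1-9-12-18-7-8-11-4-5-7-5-17 2-21-9-19-10-14-3-7-2-16 13-39z"/><path d="M341 154l-11 7-11 3-12 0-17-4-14 39 5 23 10 14 9 19-2 21 5 17 5 7 11 4 7 8 13 22-1 7-8 7-26 20-13 4-7 5-4 11 0 22 20 0 15 4 19-4 17-9 40-30 22-27-13-26-5-19-19-23-10-10-19-41-11-10 0-28-3-15z"/><path d="M412 16l-103 1 1 7-8 31 0 15-4 17 3 11 8 14-11 14-9 32 2 3 16 3 16-1 12-5 15-13 14-22-2-15-9-16 0-11 6-17 5-6 24-7 14-8 4-5z"/><path d="M308 16l-56 1-4 35-8 12-19 14 21 31 6 14-1 20-5 8-7 5 27-2 27 5 9-33 11-14-11-21 4-36 8-31z"/><path d="M463 186l-8 2-1 4 4 36 5 17z"/>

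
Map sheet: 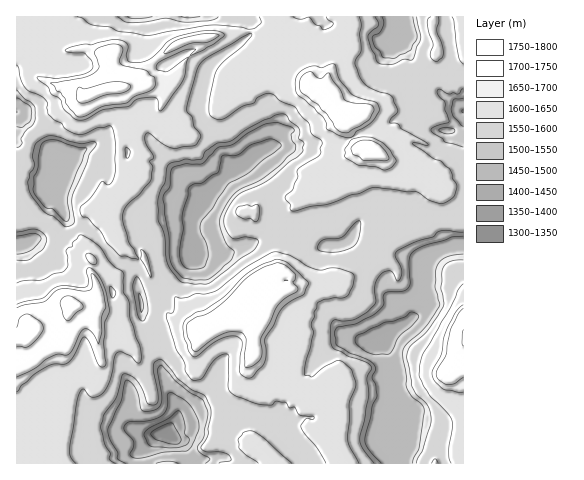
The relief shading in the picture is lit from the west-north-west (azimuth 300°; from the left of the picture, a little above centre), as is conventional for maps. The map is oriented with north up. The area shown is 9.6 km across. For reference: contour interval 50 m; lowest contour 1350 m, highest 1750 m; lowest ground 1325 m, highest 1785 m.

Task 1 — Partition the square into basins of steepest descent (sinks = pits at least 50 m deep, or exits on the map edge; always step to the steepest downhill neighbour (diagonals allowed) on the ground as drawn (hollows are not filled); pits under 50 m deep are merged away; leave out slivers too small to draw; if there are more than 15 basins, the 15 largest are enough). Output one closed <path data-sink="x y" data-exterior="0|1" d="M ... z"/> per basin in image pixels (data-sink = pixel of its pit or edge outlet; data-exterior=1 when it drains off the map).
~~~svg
<path data-sink="168 435" data-exterior="0" d="M284 269l-6 0-9 5-15 13-8 11-37 30-8-2-4 3-16-22-5-9-8-8-11-3-1 11 2 7 16 14-15 4-4 5 0 11-15 9-6 0-18-30 7-10 0-3-4-5 1-9-4-12-13-7-5 1-4 4 4 9 0 13-2 2-12 5-13 0-5 10-25 10-14 3-5 8-6 2 0 124 331 1-1-6-10-24-4-31-6-11-3-2-14 8-9-12-10-7-17-1-4-3-15-15 13 12 14-4 5-6 0-6-5-3-23 0-5-5 2-14 0-14-2-4 8 2-3-11 2-1-5-6 10-6 5 0 18-9 1-11z"/><path data-sink="379 343" data-exterior="0" d="M369 147l-12 3-15 16-6 2-9 11-14 6-11 16-14 13-4 8 2 17-8 17-1 13 7 0 5 5 0 9-3 4-21 7-10 6 5 6-2 1 3 11-7 0 1 16-2 14 5 5 20-1 8 4 0 6-5 6-8 4-11-3 7 6 4 3 17 1 10 7 9 12 14-8 3 2 6 11 0 13 5 23 11 25 86 0 4-5 6-2 14-1 6-3 0-258-10-2-8-7-15-1-18-17-22-7z"/><path data-sink="201 200" data-exterior="0" d="M256 77l-19 5-7 13-9 7-22 2-6 11-12 10-3 7-13-2-7-7 0-8 7-20-5-8-9-3-8 0-23 4 15 27 1 23 6 13-4 7 0 17-6 1-5 7-20 18 5 8 0 18 15 23 13-1 2 2 12 33 4 4 10 2 8 8 5 9 16 22 4-3 8 2 13-9 24-21 12-15 19-14 1-13 8-17-2-17 4-8 14-13 11-16 14-6 9-11 6-2 11-12 9-6-8-5-7-13 4-10-13-8-8-9-4-9-20-7-21 1-8-3-6-7-12 3z"/><path data-sink="463 111" data-exterior="1" d="M463 16l-28 0 0 4-5 4 1 9 6 7 3 7 0 3-6 5 1 7-8 8-20 11-3 11-2 3-33 14-18 11-4 6 7 17 6 5 9-1 22 14 15 3 11 6 14 15 15 1 8 7 5 1 5 0z"/><path data-sink="59 153" data-exterior="0" d="M111 88l-33 11-17 11-14 18-14 4-4 6-1 10-12 12 0 36 17 11 3 10 3 3 7 1 12 13 12 17 11 10 10-3-9-17 4-20 4-5 7-3 3-6 8-7-6-13 2-18 2-4 15 0-2-45-6-10z"/><path data-sink="393 40" data-exterior="0" d="M434 16l-87 1 0 4-5 8-4 11 1 17-9 13-2 17-6 5 7 5 1 6 10 11 8 6 5 0 16-11 33-14 2-3 3-10 20-12 8-8-1-7 6-5 0-3-10-20 0-3 5-4z"/><path data-sink="138 17" data-exterior="1" d="M274 16l-231 1 14 11 5 9 4 2 5 11 16-1 21 5 4 34 7 0 19-4 17-25 27-17 47-10 26-1 5 3 17-7z"/><path data-sink="17 245" data-exterior="1" d="M17 206l-1 131 4 1 7-9 14-3 25-10 5-10 13 0 12-5 2-2 0-13-7-13 2-11-2-3-7 2-6-1-32-39-25-9z"/><path data-sink="17 112" data-exterior="1" d="M27 32l-11 3 1 125 11-12 1-10 4-6 14-4 14-18 23-13-8-9-9 0-15-4-12-5-6-5-6-11-2-7 2-7 6-4z"/><path data-sink="321 17" data-exterior="1" d="M347 16l-71 0 0 10 12 8 3 8-9 8-7 11-5 12 2 7 5 5 8 3 21-1 17 5 5-5 1-14 10-16-1-17 4-11 5-8z"/><path data-sink="141 304" data-exterior="0" d="M123 246l-2 13-11 15 8 7 2 10-1 9 4 5-1 6-6 7 18 30 6 0 15-9 0-11 4-5 15-4-17-17-1-15-10-27-14-5z"/>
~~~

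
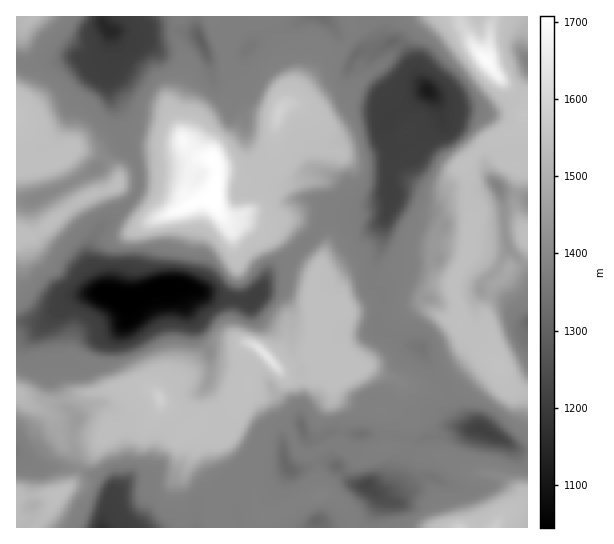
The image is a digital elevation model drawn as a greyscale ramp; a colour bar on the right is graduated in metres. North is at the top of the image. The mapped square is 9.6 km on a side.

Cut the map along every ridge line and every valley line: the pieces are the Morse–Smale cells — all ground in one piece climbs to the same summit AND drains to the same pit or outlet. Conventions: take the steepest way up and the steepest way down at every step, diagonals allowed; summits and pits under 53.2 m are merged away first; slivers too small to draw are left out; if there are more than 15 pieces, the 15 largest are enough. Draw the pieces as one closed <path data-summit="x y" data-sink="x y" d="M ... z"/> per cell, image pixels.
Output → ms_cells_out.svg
<path data-summit="214 195" data-sink="429 91" d="M387 16l-154 0 0 17-5 17-1 16 6 24-6 13-18 13-13 18-9 7-33 0-21-6-11 0 1 7 9 12 6 15 13-2 35 0 13-8 14 0 4 12-4 30 7 13 9 7 18-1 22 4 12-4 14 0 23 9 8-12 37 0 8 4 10 0 4-3 6-15-2-45 3-8 19-5 15-14 12-6 5-4-8-23-18-20-12-28-7-7-7 0-3-5z"/><path data-summit="266 355" data-sink="115 295" d="M319 229l-32 32-8 3-11 10-8 17-10 9-31-3-38-12-16 0-28 12-16 0-10-4-22 0-11 3-16 9-17 18-28 0-1 131 23 14 39 1 6-10 11-8 9-14 24-20 11-19 8-6 6 0 6 3 2 8 24 28 4 0 9-7 19 4 11-7 11-24 8-8-2-30 8-12 8 2 26 28 15 2 11-4 3-9-4-9 3-23-3-44 13-39 0-13z"/><path data-summit="486 61" data-sink="429 91" d="M459 16l-71 1 0 21 3 5 7 0 7 7 12 28 18 20 8 23-5 4-12 6-15 14-18 4-2 4 0 50-7 19-4 31-5 10-4 16 1 7 12 8-3 5-4 27 34 19 8 2 18 30 12 14 33-28 8-2 7 2-8-13-31-29-16-4-12-6-7-10 1-6 6-6 5-2 18-2 2-4-16-6-6-8-1-13 3-5 8-4 22 3 6-2-2-2-20-1-10-4-2-2 0-8 9-12 8-5 15 0 2 2-3-12 1-23-6-13 24-23 28-12 5-5 5-15-2-10-28-28-6-10-13-13-15-25z"/><path data-summit="214 195" data-sink="115 295" d="M213 159l-14 0-13 8-35 0-14 3 2 16-3 8-10 11-26 22-9 18-2 17 14 30 18 5 16 0 22-10 22-2 38 12 31 3 10-9 8-17 11-10 8-3 32-31-24-10-14 0-12 4-22-4-21 0-9-10-4-9 4-30z"/><path data-summit="266 355" data-sink="429 91" d="M363 217l-37 0-6 10 5 11 0 13-13 39 0 16 3 8-3 43 2 3 12 4 7 12 34-9 38 17 10 1 19 8 13-1 0-5-10-10-18-30-8-2-34-19 4-27 3-5-12-8-1-7 12-37 2-23-14 2z"/><path data-summit="459 527" data-sink="367 486" d="M342 432l-12 0-12 7-6 0 7 4 6 14 12 8 14 18 6 2 10 0 12 12 0 6-8 16-1 9 124 0 5-7 21-20 0-7-21-18-29-4-29-17-27-2-12-5-15-1-1-12-35 0z"/><path data-summit="17 235" data-sink="115 295" d="M105 159l-10 10-40 22-24 9-15 1 1 122 28 0 17-18 12-8 15-4 16 0-4-3-12-28 2-17 9-18 26-22 10-11 3-8 0-15-2-2-10 3-8 7-4-10z"/><path data-summit="266 355" data-sink="102 527" d="M153 392l-6 0-8 6-11 19-24 20-9 14-11 8-5 10 19 8 14 12 0 6-9 26 0 7 92 0 4-25 13-5-5-17-16-18 5-16-3-9-4-7-4 0-9-9-5-9-10-10-2-8z"/><path data-summit="17 115" data-sink="110 31" d="M110 32l-5 17-8 10-4 1-22-3-13 4-17 0-7 3-18-2 1 103 24-1 18-7 15-9 16 0 11-3 20-11-2-17-10-22-2-16 0-5 6-16z"/><path data-summit="214 195" data-sink="110 31" d="M178 16l-75 1 1 9 7 7 2 16-1 14-5 11 1 15 11 28 3 18 11 0 21 6 21 2 8-2-12-30 1-9 8-13 4-12 0-20-11-26z"/><path data-summit="266 355" data-sink="367 486" d="M257 347l-6 2-6 10 2 30-10 12 0 24 24 12 5-4 8 2 7 4 2 8 4-6 12-4 4-5 6 7 9 0 12-7 21 3 34-1 0-21-28-8-19-8-5-11 2-8-9-14-12-4 2 9-3 6-11 4-11 0-8-4z"/><path data-summit="486 61" data-sink="527 322" d="M470 252l-17 30 0 8 7 20 0 13 29 27 14 20 4 15 6 6 14 1 1-122-6-7-3 0-14 8-19-12z"/><path data-summit="214 195" data-sink="367 486" d="M303 432l-4 5-12 4-4 6-2-8-7-4-8-2-5 4 2 8-10 25 0 29 6 16 10 2 38-20 19-2 13 6 9 10 3 6 0 11 18 0 10-25 0-6-12-12-10 0-6-2-14-18-12-8-6-14-4-3-6-1z"/><path data-summit="214 195" data-sink="201 41" d="M213 16l-34 0-6 14 11 27 0 20-4 12-8 13-1 9 12 30 7-1 15-21 22-16 6-13-6-24 0-9 5-19-11 1-2-2-4-8z"/><path data-summit="486 61" data-sink="498 187" d="M506 135l-19 8-24 23 6 13 0 72 17 8 19 12 16-9-12-12-5-21 0-26-4-12 15 4 5-20 0-9-12-5z"/>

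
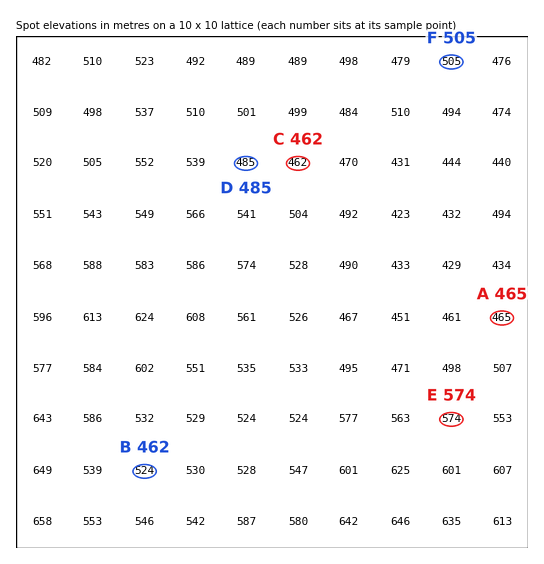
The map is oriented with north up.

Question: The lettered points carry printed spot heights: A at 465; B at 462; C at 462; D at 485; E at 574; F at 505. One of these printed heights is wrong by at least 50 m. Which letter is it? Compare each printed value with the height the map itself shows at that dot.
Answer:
B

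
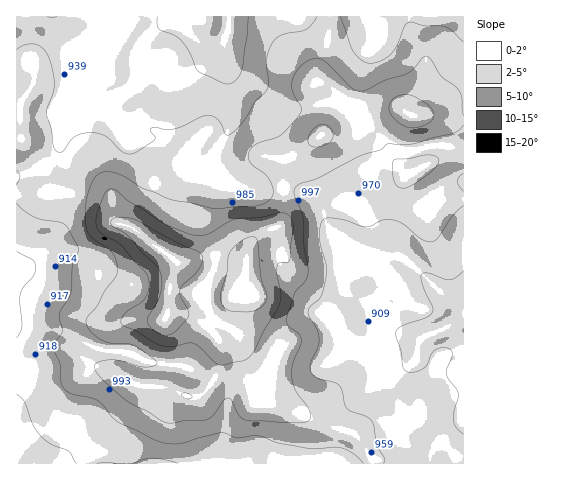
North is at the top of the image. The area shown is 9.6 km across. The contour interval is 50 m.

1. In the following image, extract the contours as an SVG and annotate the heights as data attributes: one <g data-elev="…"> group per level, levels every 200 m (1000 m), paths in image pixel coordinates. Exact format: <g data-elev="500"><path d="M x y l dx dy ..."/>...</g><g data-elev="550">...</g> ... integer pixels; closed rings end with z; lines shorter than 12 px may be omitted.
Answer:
<g data-elev="1000"><path d="M401 188l10-2 19-13 8-9 0-6-5-3-6 0-33 5-2 6 2 14 3 6z"/><path d="M463 116l-1-18-3-7-5-6-13-9-9-15-5-4-4 1-9 10-7 5-22 7-17 9-7 2-5-1-6-3-25-26-5-2-6 0-6 2-7 5-5 7-4 7 0 11 9 17-2 8-18 19-6 3-18 6-5 3-3 5-1 6 2 4 16 13 7 12-1 9-7 7-10 3-44 2-43-9-25-11-17-10-10-5-11-1-7 2-6 8-5 15-1 13 0 18 5 9 22 16 3 9 1 9-1 6-11 14-8 15-10 12-1 7 6 8 10 7 9 3 16 1 7 2 19 12 4 5-4 3-8 1-27-7-14 0-9 4 0 4 2 6 30 27 40 22 41-4 6-4 9-14 5-3 4 2 7 16 7 4 52 3 10-2 3-4-2-6-14-21-3-13 1-13 7-18 1-7-3-6-10-7-1-5 7-27 11-13 3-9-4-27-1-27-9-23 1-7 5-4 19-6 39-21 23-7 7-6 16 1 13-2 37-10 6-3 3-5"/></g>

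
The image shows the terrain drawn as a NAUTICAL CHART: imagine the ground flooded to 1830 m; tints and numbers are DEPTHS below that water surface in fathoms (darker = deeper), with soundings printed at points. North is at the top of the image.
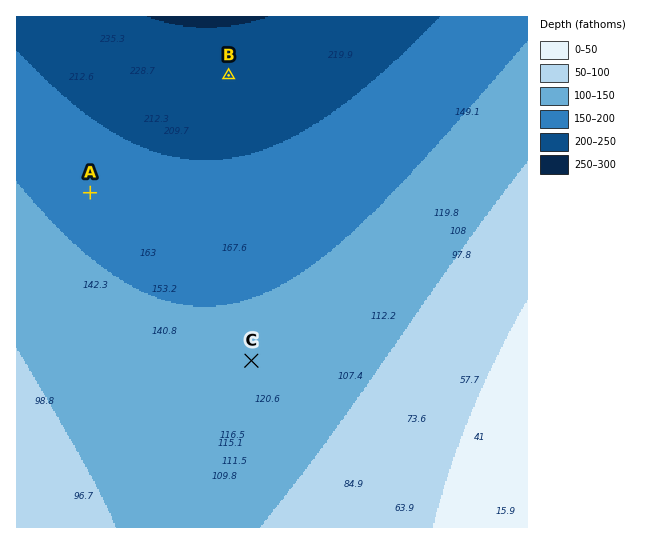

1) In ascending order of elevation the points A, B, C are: B A C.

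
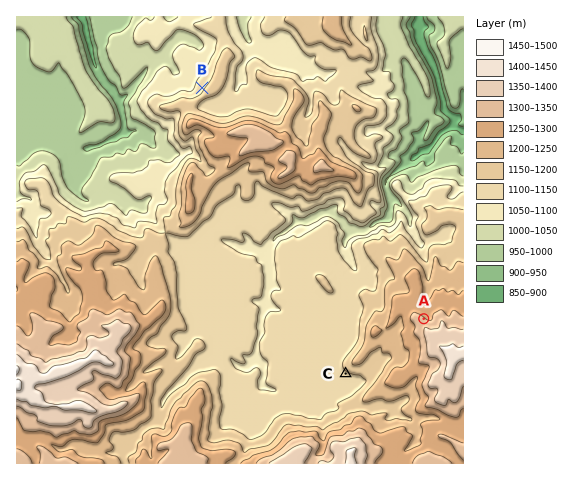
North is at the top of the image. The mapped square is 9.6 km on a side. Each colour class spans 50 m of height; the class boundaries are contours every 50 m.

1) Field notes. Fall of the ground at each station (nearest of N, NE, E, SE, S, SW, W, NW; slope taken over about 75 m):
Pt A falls NE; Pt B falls NW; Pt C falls SW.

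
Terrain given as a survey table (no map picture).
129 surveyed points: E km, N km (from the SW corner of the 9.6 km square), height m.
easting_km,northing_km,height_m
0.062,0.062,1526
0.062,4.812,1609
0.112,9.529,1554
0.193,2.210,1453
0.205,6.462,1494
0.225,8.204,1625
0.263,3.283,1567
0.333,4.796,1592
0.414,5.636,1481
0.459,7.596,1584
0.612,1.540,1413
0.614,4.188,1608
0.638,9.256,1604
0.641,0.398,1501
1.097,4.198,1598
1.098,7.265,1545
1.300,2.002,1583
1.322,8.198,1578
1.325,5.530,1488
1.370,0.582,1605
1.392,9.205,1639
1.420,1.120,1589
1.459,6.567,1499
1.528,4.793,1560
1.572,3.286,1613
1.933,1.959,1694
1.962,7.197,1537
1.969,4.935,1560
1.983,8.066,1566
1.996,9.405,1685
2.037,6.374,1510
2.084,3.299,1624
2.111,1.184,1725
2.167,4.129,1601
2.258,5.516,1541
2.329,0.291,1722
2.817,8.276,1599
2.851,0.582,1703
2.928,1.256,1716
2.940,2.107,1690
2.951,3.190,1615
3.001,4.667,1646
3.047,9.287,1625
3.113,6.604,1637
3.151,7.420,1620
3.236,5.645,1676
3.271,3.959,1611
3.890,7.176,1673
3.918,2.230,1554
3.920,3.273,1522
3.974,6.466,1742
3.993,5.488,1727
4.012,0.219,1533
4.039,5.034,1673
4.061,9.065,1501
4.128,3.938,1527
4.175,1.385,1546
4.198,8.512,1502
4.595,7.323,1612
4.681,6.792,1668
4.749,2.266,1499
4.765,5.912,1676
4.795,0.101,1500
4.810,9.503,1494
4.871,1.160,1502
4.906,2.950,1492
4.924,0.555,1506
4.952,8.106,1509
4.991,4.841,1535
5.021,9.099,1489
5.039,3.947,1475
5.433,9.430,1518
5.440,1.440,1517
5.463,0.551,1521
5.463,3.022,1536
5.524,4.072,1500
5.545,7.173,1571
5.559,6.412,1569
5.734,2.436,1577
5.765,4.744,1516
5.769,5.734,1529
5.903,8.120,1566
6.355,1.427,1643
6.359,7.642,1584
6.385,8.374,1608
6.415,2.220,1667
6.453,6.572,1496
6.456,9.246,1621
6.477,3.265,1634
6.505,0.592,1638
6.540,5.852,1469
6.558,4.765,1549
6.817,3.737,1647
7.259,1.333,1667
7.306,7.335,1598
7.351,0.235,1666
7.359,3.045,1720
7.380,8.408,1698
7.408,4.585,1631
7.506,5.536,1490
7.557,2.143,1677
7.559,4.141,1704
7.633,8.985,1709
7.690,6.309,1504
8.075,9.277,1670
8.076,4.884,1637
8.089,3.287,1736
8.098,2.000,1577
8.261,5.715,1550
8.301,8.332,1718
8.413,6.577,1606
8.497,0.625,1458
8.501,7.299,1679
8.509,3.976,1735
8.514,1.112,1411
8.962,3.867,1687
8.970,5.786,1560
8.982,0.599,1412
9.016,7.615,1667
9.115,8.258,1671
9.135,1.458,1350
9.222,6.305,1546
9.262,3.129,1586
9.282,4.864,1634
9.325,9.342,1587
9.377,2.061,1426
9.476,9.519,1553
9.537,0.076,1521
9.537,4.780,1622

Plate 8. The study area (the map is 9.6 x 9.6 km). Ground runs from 1335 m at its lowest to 1755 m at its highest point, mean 1585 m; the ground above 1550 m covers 61.4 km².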